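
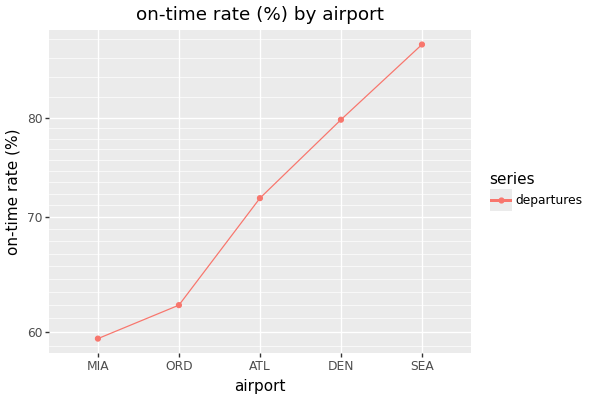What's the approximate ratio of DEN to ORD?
≈ 1.33×

DEN ≈ 80, ORD ≈ 60; 80/60 ≈ 1.33.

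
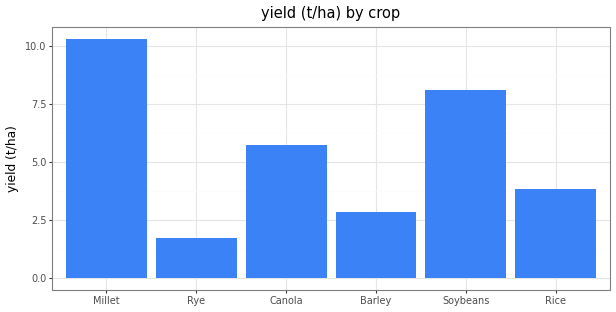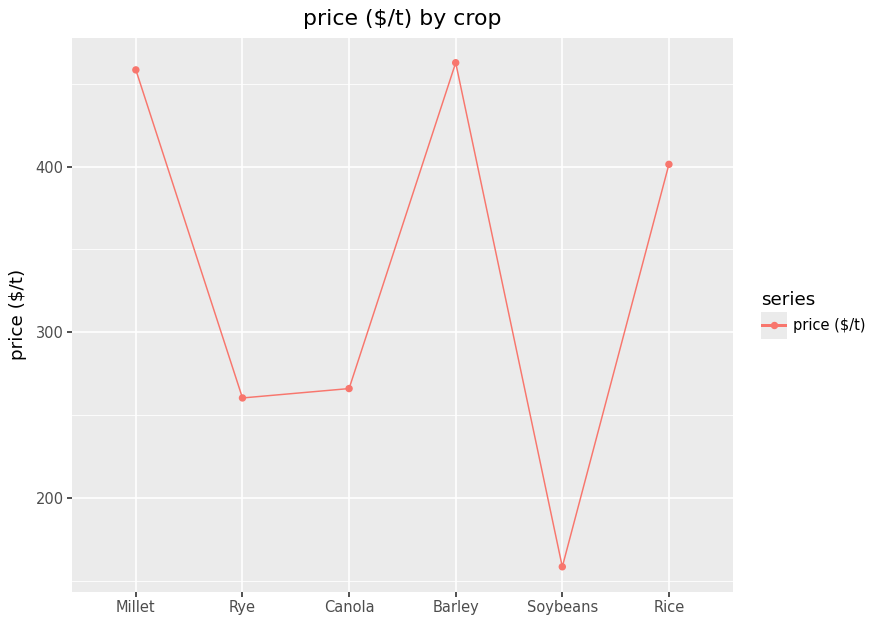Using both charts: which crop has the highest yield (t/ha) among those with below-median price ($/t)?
Chart 2 median price ($/t) ≈ 350; below-median crops: Rye, Canola, Soybeans. Among those, Soybeans has the highest yield (t/ha) (≈ 8).

Soybeans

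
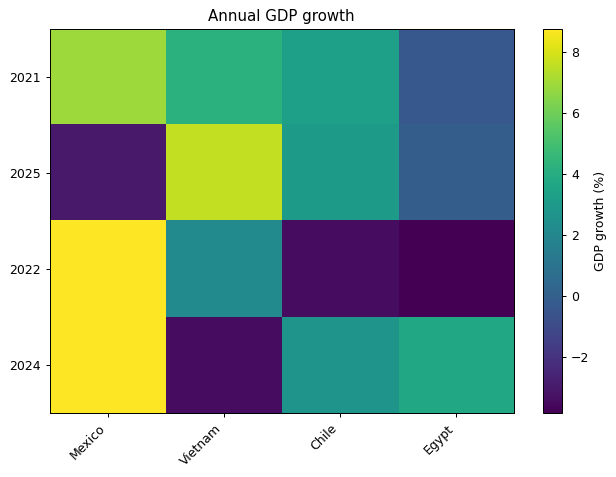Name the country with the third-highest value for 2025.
Top 4 for 2025: Vietnam ≈ 8, Chile ≈ 4, Egypt ≈ 0, Mexico ≈ -2.

Egypt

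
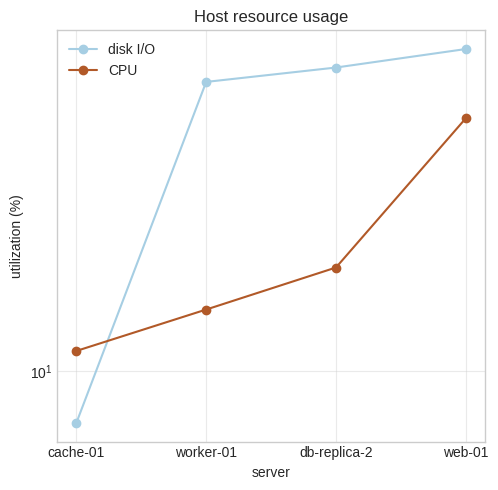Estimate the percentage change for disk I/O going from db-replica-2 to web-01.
≈ +14.3%

db-replica-2 ≈ 70, web-01 ≈ 80; (80 − 70) / 70 ≈ +14.3%.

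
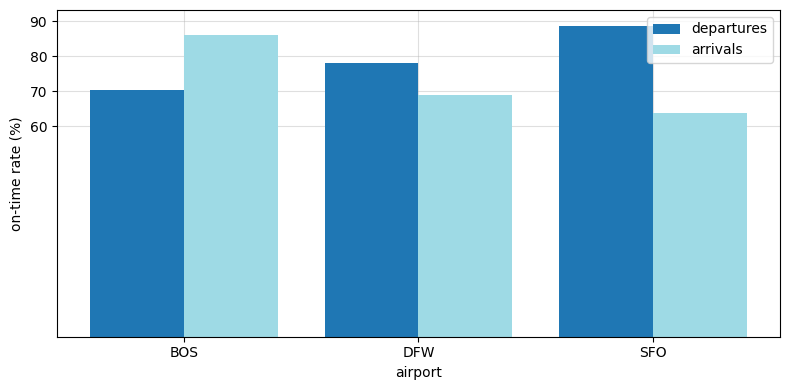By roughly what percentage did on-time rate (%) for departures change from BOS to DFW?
BOS ≈ 70, DFW ≈ 80; (80 − 70) / 70 ≈ +14.3%.

≈ +14.3%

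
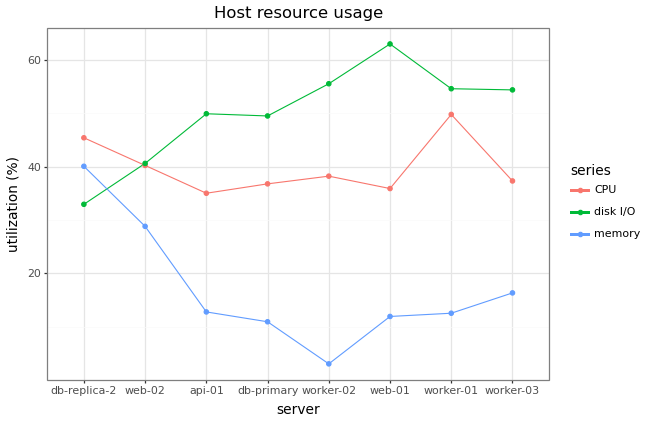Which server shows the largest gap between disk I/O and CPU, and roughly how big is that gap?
web-01: disk I/O ≈ 65, CPU ≈ 35 → gap ≈ 30. Next-largest (worker-02) is only ≈ 15.

web-01, ≈ 30 %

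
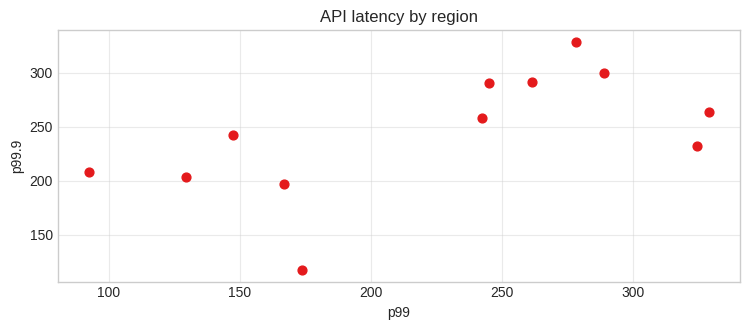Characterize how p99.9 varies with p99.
positive, moderate

Points are positively correlated; moderate (|r| ≈ 0.6).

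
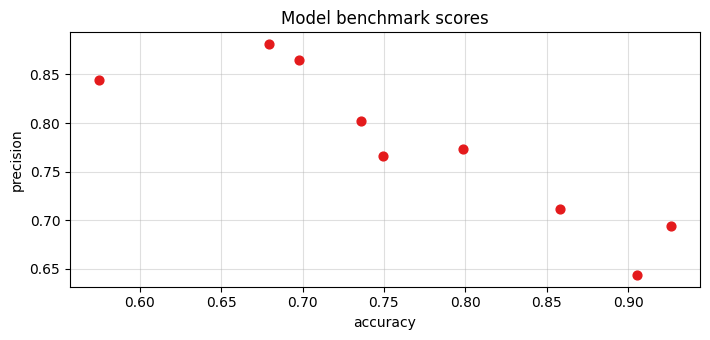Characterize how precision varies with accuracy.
Points are negatively correlated; strong (|r| ≈ 0.9).

negative, strong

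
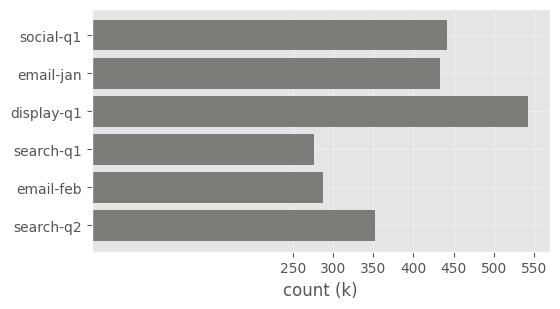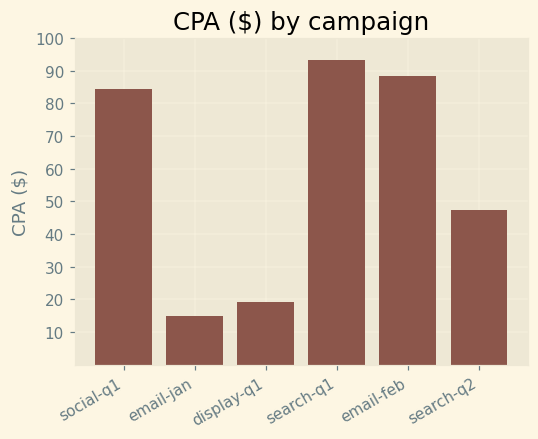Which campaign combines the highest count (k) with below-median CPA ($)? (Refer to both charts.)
display-q1

Chart 2 median CPA ($) ≈ 70; below-median campaigns: email-jan, display-q1, search-q2. Among those, display-q1 has the highest count (k) (≈ 550).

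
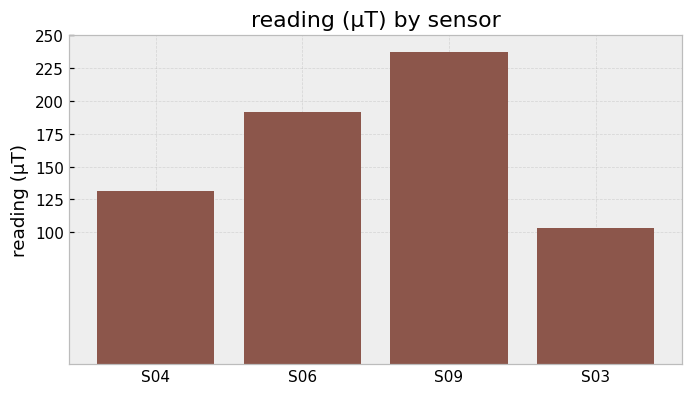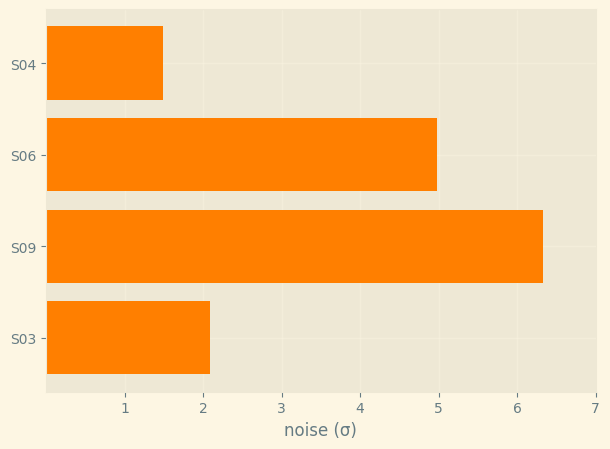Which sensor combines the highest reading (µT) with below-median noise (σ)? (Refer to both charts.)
Chart 2 median noise (σ) ≈ 4; below-median sensors: S04, S03. Among those, S04 has the highest reading (µT) (≈ 125).

S04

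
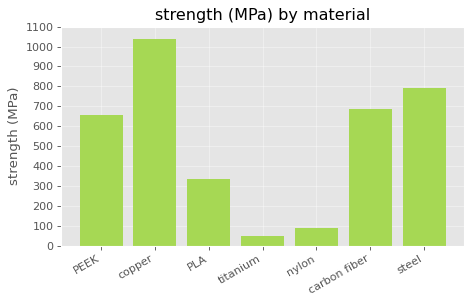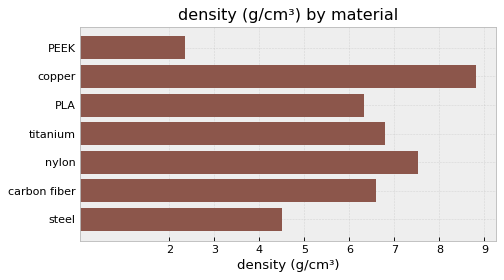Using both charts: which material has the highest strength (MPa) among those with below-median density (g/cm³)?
steel

Chart 2 median density (g/cm³) ≈ 7; below-median materials: PEEK, PLA, steel. Among those, steel has the highest strength (MPa) (≈ 800).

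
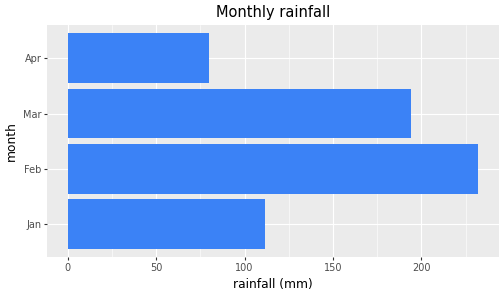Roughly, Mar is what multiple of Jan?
≈ 1.67×

Mar ≈ 200, Jan ≈ 120; 200/120 ≈ 1.67.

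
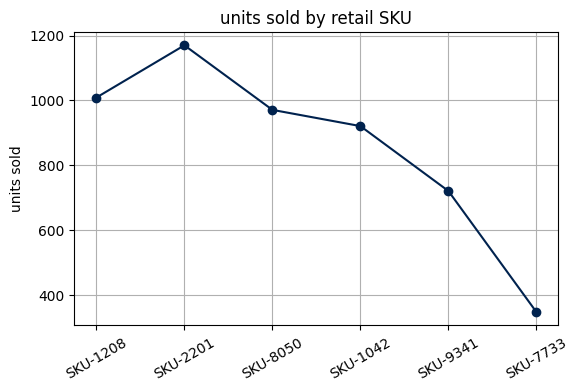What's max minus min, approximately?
≈ 900

Max SKU-2201 ≈ 1200, min SKU-7733 ≈ 300; range ≈ 900.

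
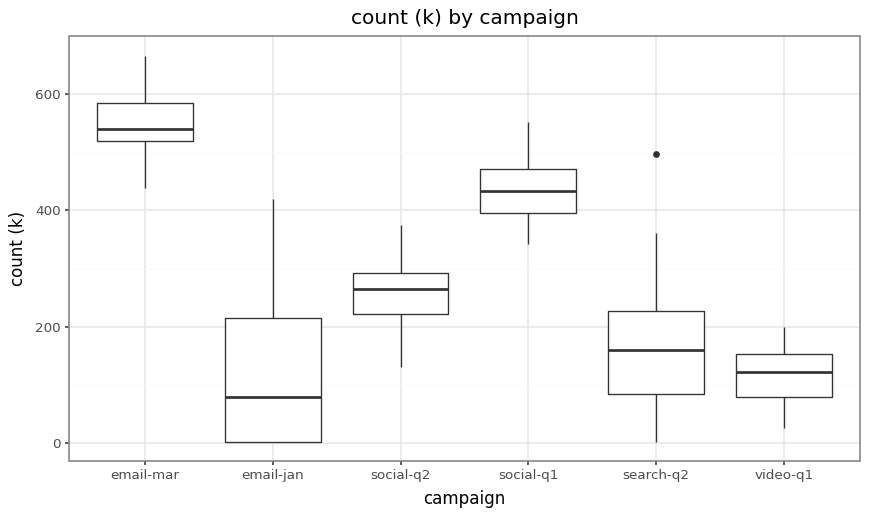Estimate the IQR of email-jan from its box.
≈ 200

Q3 ≈ 200, Q1 ≈ 0; IQR ≈ 200.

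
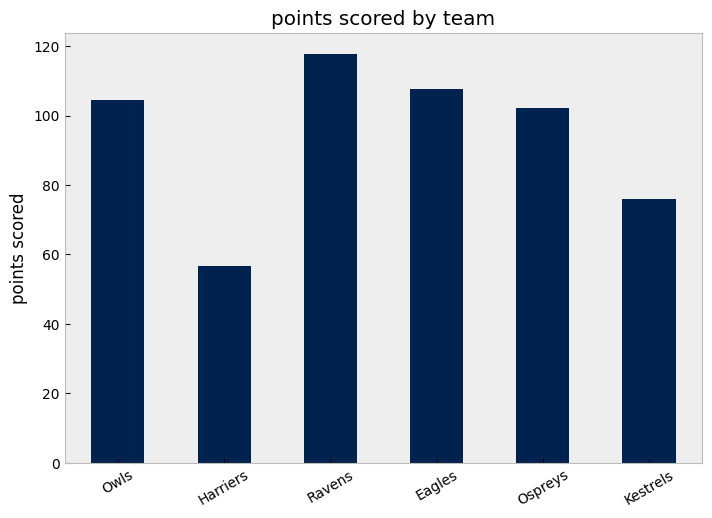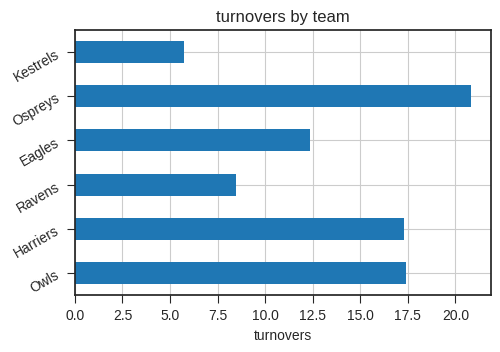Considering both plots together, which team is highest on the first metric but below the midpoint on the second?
Chart 2 median turnovers ≈ 14; below-median teams: Ravens, Eagles, Kestrels. Among those, Ravens has the highest points scored (≈ 120).

Ravens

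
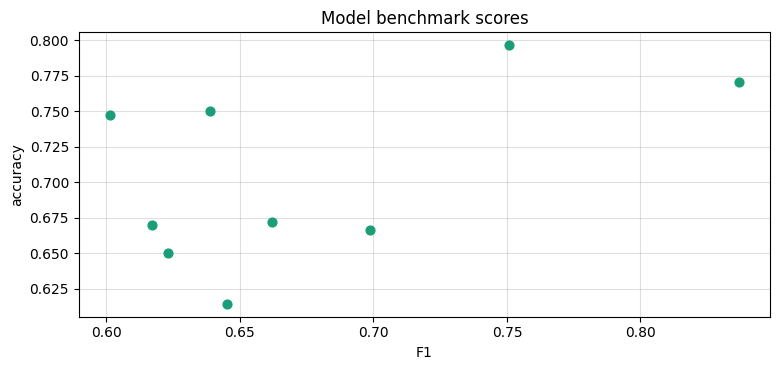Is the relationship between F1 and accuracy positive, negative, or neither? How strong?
Points are positively correlated; moderate (|r| ≈ 0.5).

positive, moderate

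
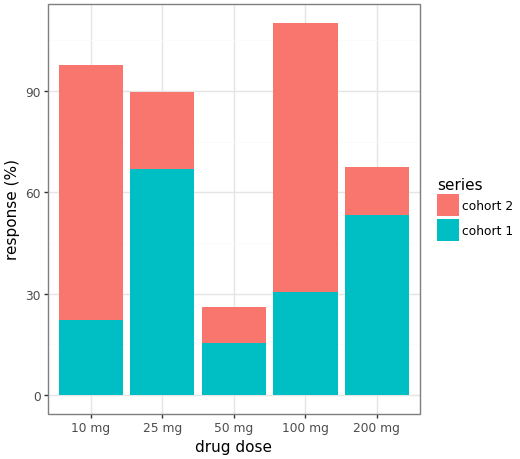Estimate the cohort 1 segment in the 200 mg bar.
cohort 1 top ≈ 50, bottom ≈ 0; segment ≈ 50.

≈ 50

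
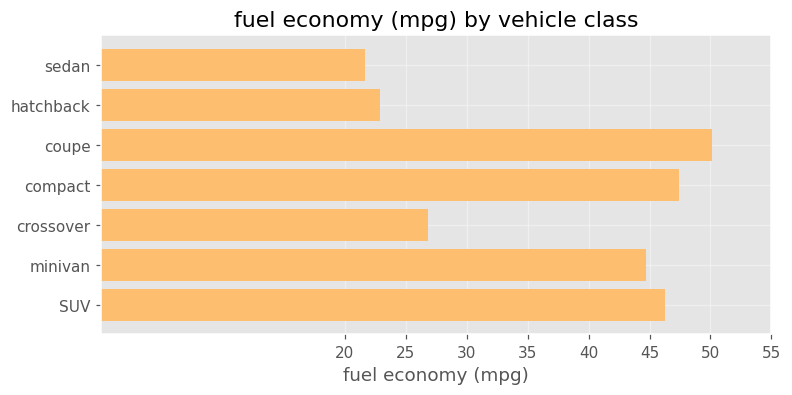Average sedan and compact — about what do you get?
(20 + 45) / 2 ≈ 32.

≈ 32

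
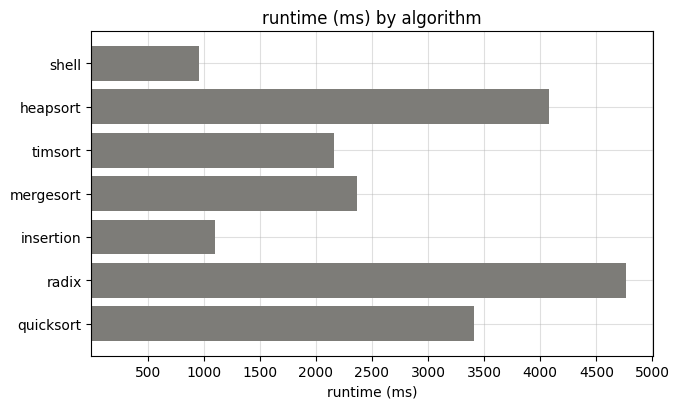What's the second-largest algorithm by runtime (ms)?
heapsort

Top 3: radix ≈ 5000, heapsort ≈ 4000, quicksort ≈ 3500.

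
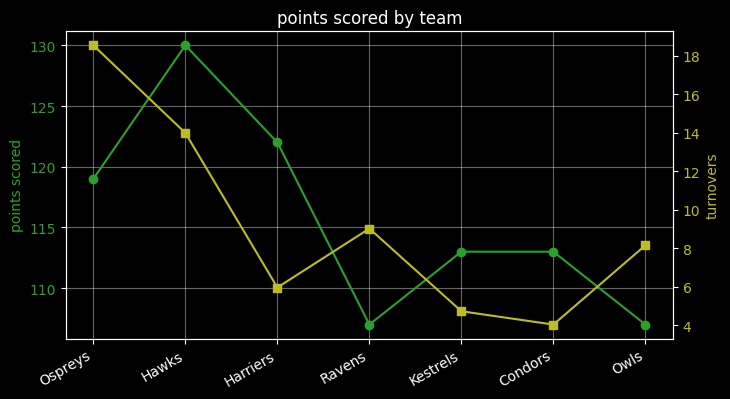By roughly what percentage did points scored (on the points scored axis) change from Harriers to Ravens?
≈ -11.5%

Harriers ≈ 122, Ravens ≈ 108; (108 − 122) / 122 ≈ -11.5%.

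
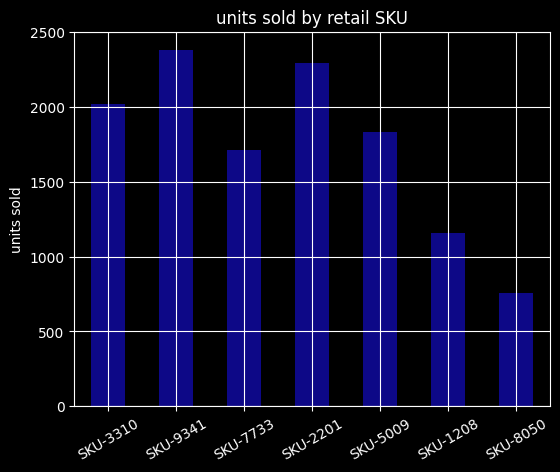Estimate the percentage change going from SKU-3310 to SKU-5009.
SKU-3310 ≈ 2000, SKU-5009 ≈ 1800; (1800 − 2000) / 2000 ≈ -10%.

≈ -10%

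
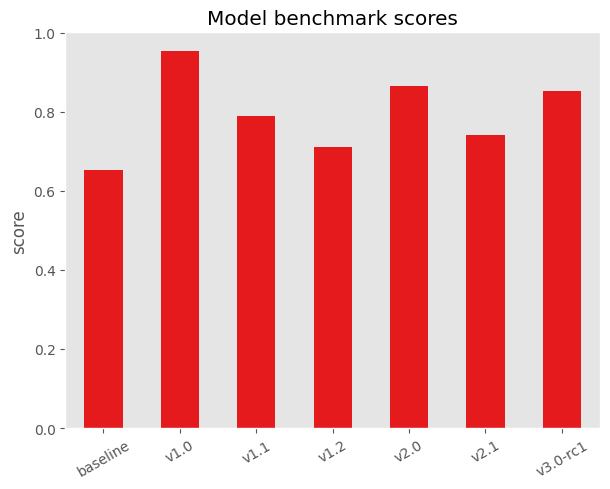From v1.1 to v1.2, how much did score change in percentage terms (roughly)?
≈ -12.5%

v1.1 ≈ 0.8, v1.2 ≈ 0.7; (0.7 − 0.8) / 0.8 ≈ -12.5%.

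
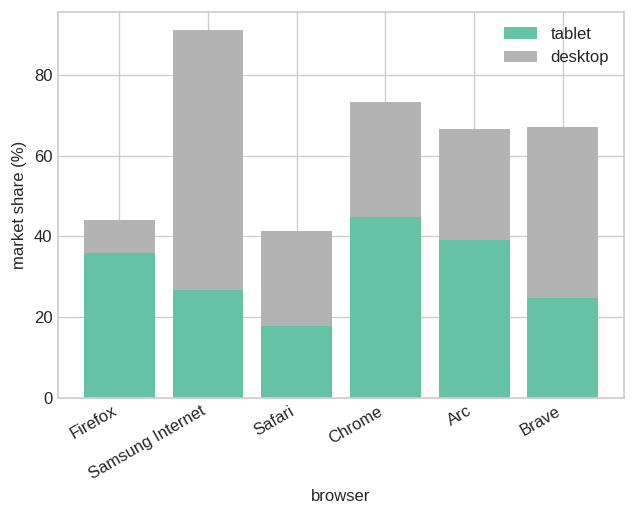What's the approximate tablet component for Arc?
≈ 40

tablet top ≈ 40, bottom ≈ 0; segment ≈ 40.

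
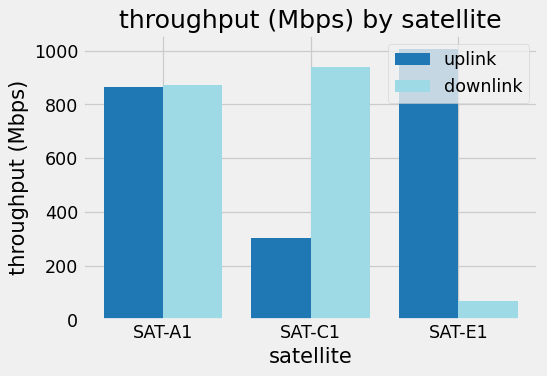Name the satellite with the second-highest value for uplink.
SAT-A1

Top 3 for uplink: SAT-E1 ≈ 1000, SAT-A1 ≈ 900, SAT-C1 ≈ 300.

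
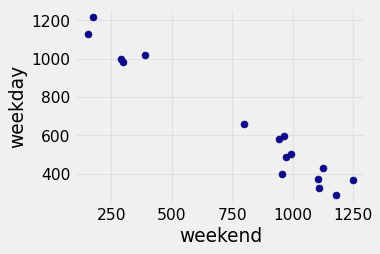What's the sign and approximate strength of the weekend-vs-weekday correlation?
negative, strong

Points are negatively correlated; strong (|r| ≈ 1.0).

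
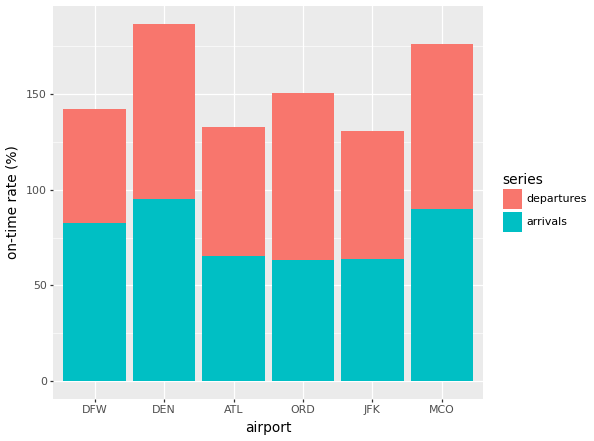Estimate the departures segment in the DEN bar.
≈ 80

departures top ≈ 180, bottom ≈ 100; segment ≈ 80.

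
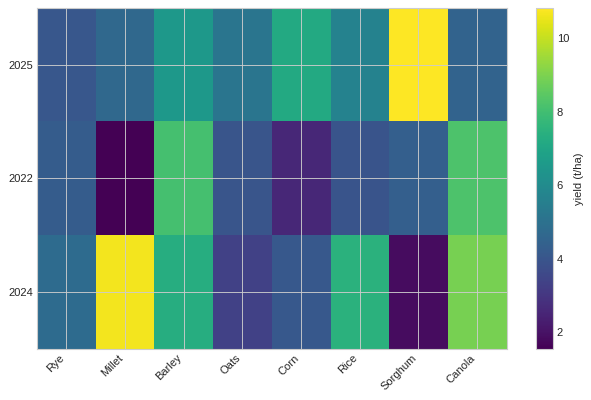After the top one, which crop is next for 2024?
Top 3 for 2024: Millet ≈ 11, Canola ≈ 9, Rice ≈ 7.

Canola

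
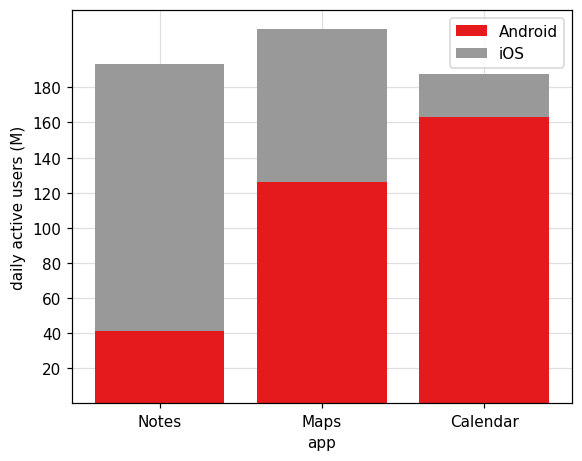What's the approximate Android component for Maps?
Android top ≈ 120, bottom ≈ 0; segment ≈ 120.

≈ 120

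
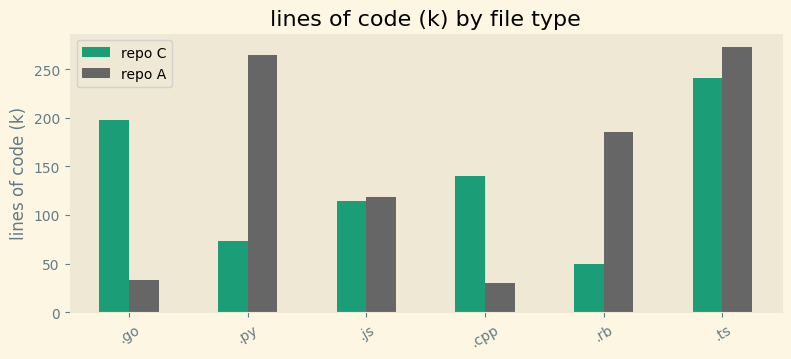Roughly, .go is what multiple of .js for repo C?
.go ≈ 200, .js ≈ 125; 200/125 ≈ 1.6.

≈ 1.6×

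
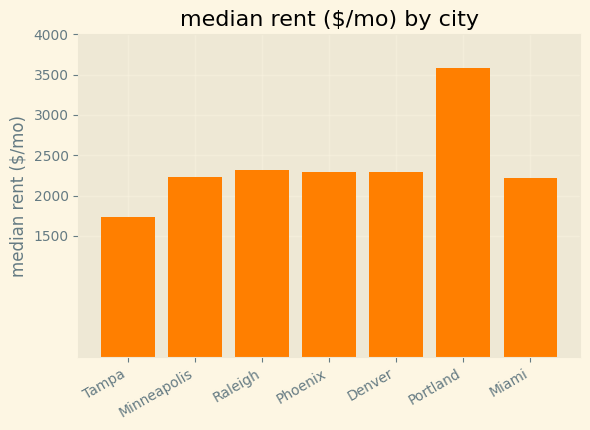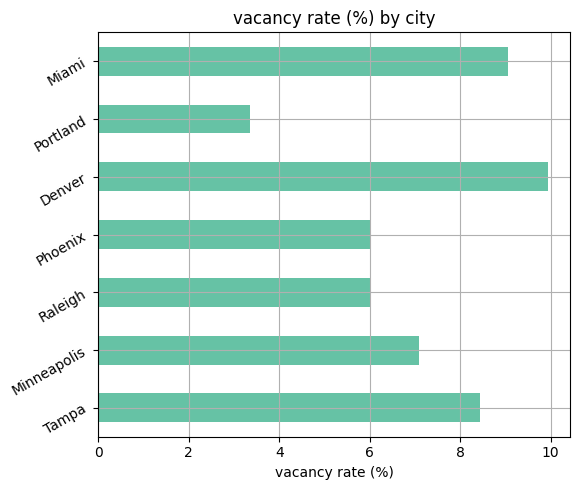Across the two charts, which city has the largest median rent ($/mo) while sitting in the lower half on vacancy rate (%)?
Chart 2 median vacancy rate (%) ≈ 7; below-median cities: Raleigh, Phoenix, Portland. Among those, Portland has the highest median rent ($/mo) (≈ 3500).

Portland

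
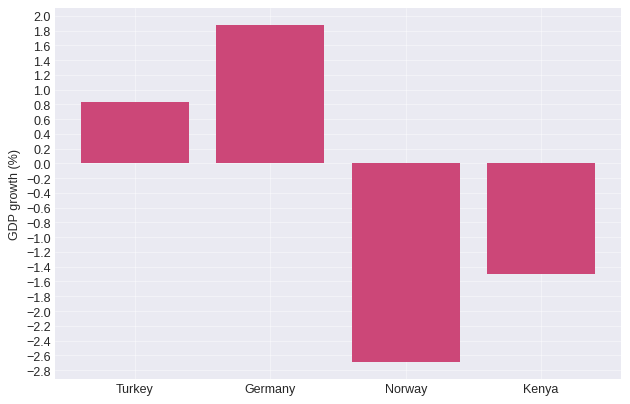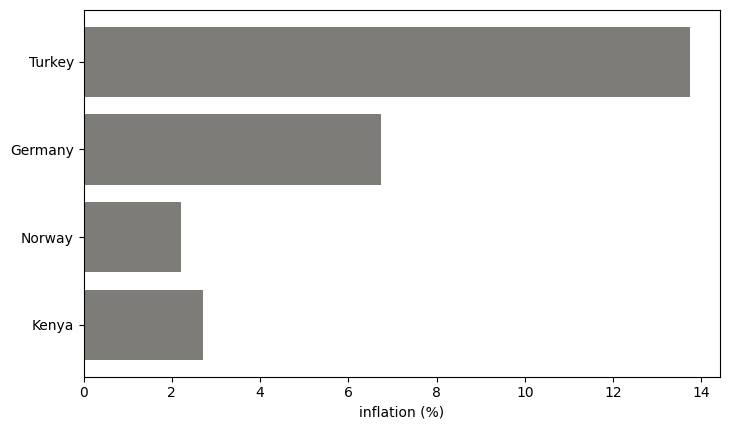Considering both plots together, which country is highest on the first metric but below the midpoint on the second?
Chart 2 median inflation (%) ≈ 4; below-median countries: Norway, Kenya. Among those, Kenya has the highest GDP growth (%) (≈ -1.6).

Kenya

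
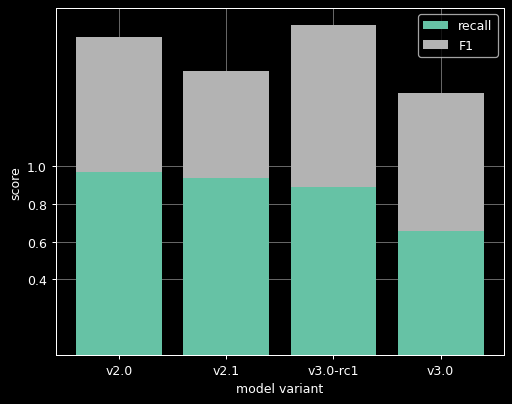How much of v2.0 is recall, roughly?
≈ 1.0

recall top ≈ 1.0, bottom ≈ 0.0; segment ≈ 1.0.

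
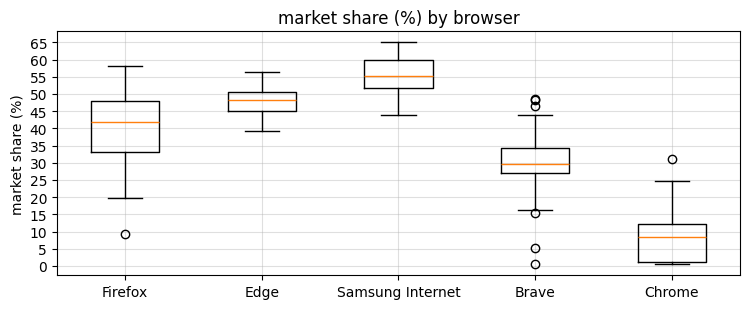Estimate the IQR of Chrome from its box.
≈ 10

Q3 ≈ 10, Q1 ≈ 0; IQR ≈ 10.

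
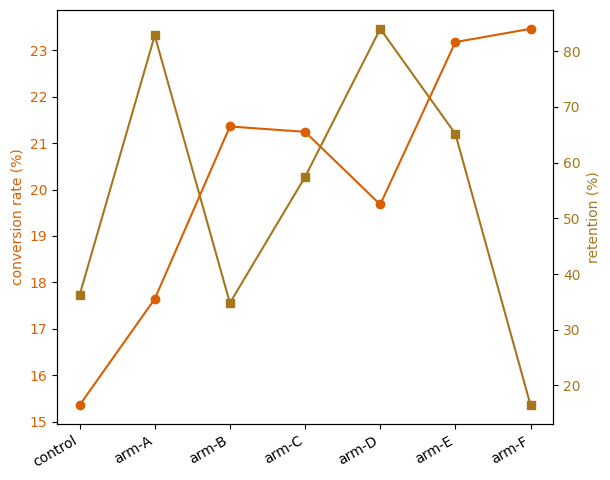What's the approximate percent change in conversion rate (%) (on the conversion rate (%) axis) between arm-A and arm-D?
≈ +11.1%

arm-A ≈ 18, arm-D ≈ 20; (20 − 18) / 18 ≈ +11.1%.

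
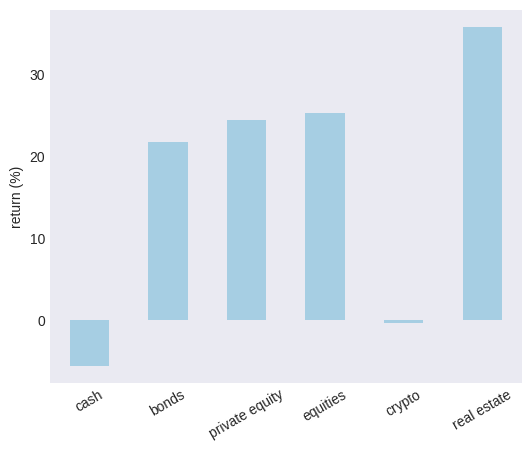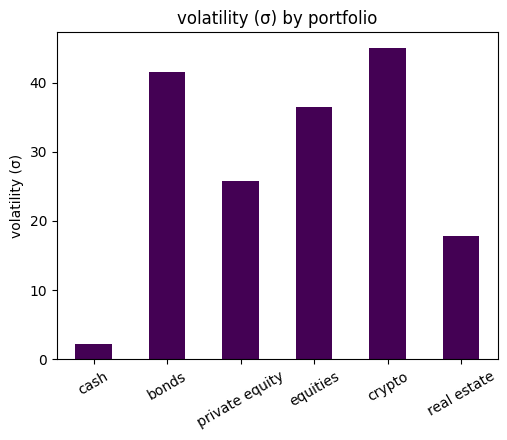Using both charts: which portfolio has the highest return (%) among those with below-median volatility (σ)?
Chart 2 median volatility (σ) ≈ 30; below-median portfolios: cash, private equity, real estate. Among those, real estate has the highest return (%) (≈ 35).

real estate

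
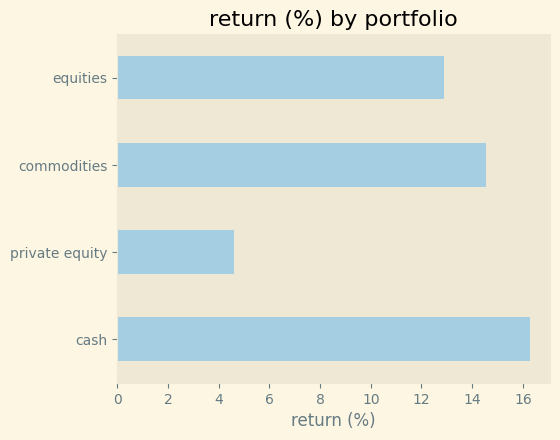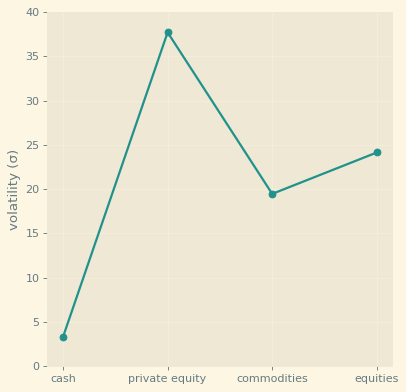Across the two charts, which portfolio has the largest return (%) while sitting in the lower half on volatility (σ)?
Chart 2 median volatility (σ) ≈ 20; below-median portfolios: cash, commodities. Among those, cash has the highest return (%) (≈ 16).

cash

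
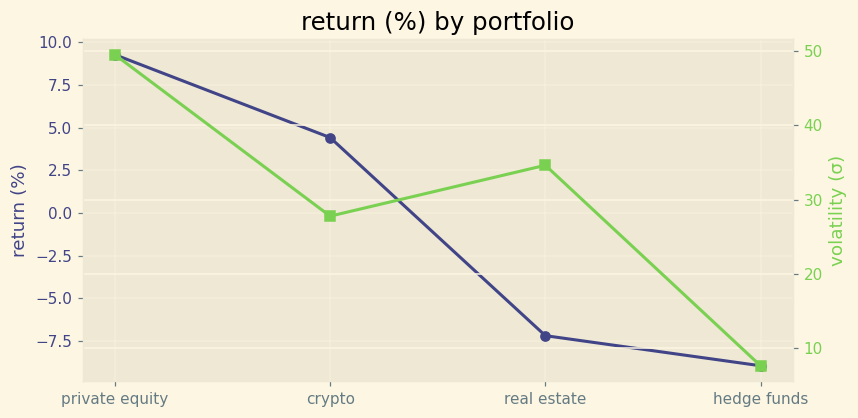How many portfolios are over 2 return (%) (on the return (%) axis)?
2

Above 2: private equity, crypto.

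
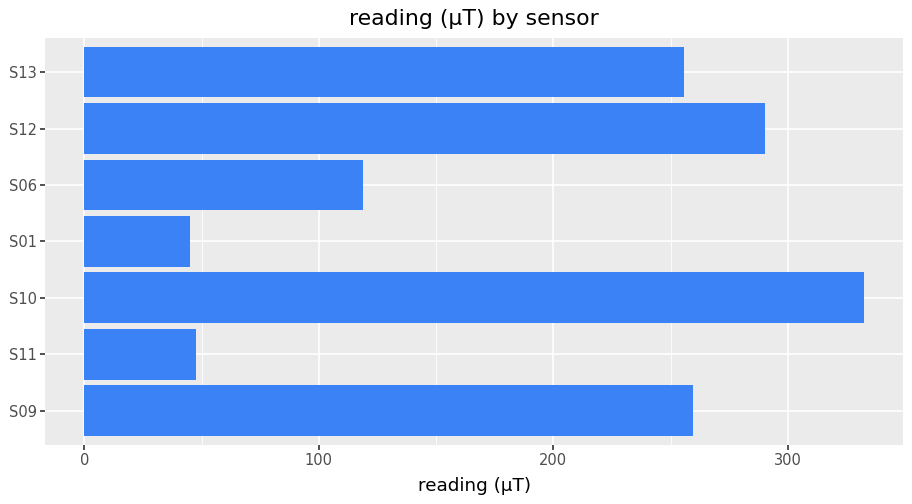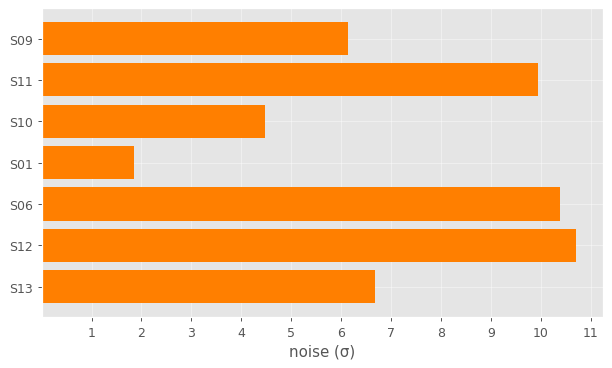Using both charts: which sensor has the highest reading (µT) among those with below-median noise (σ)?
S10

Chart 2 median noise (σ) ≈ 7; below-median sensors: S09, S10, S01. Among those, S10 has the highest reading (µT) (≈ 350).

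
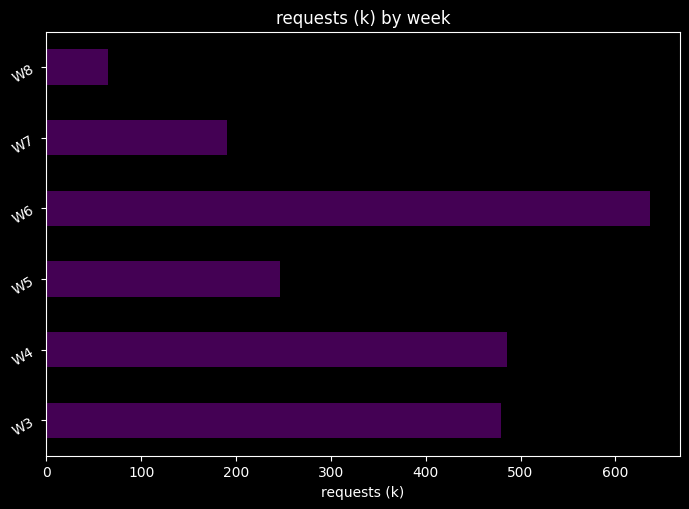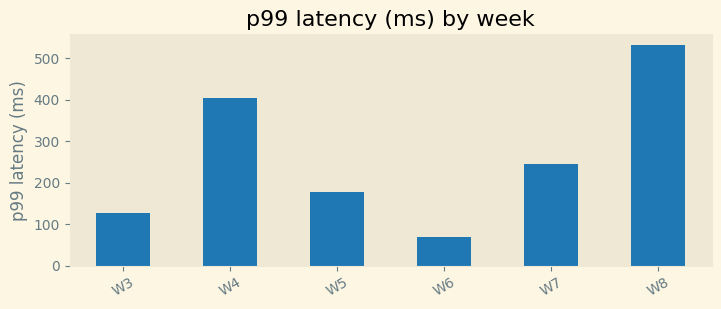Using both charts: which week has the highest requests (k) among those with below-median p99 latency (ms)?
Chart 2 median p99 latency (ms) ≈ 200; below-median weeks: W3, W5, W6. Among those, W6 has the highest requests (k) (≈ 600).

W6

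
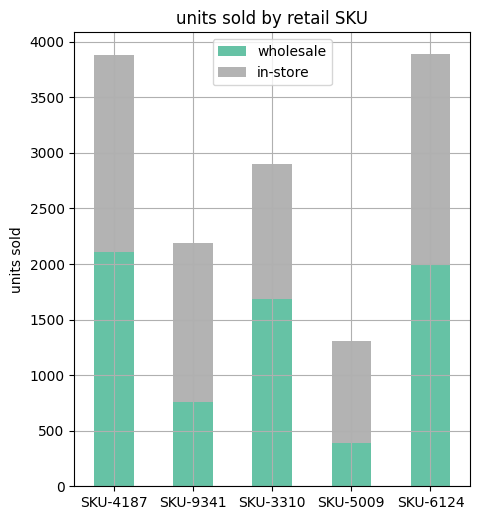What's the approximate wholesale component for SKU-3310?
wholesale top ≈ 1500, bottom ≈ 0; segment ≈ 1500.

≈ 1500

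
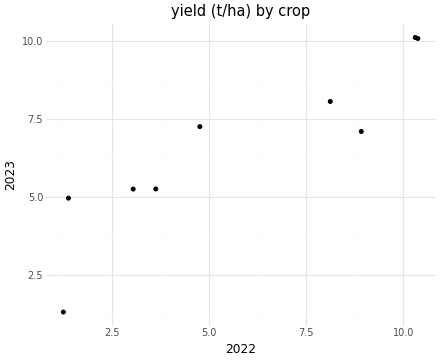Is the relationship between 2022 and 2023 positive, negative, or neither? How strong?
Points are positively correlated; strong (|r| ≈ 0.9).

positive, strong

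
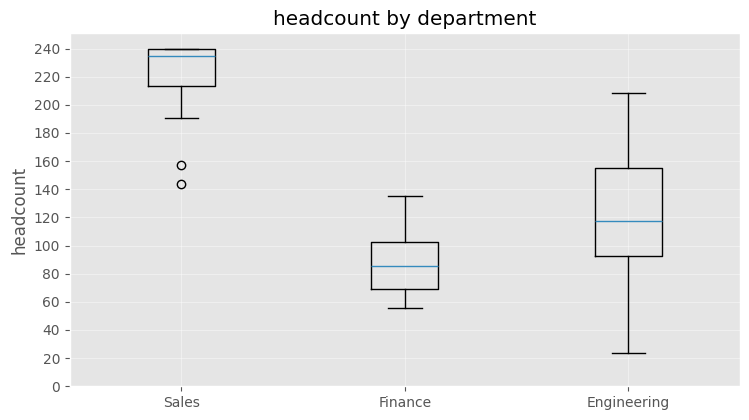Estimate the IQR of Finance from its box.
Q3 ≈ 100, Q1 ≈ 60; IQR ≈ 40.

≈ 40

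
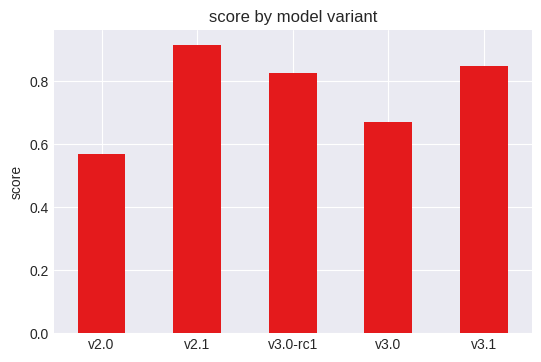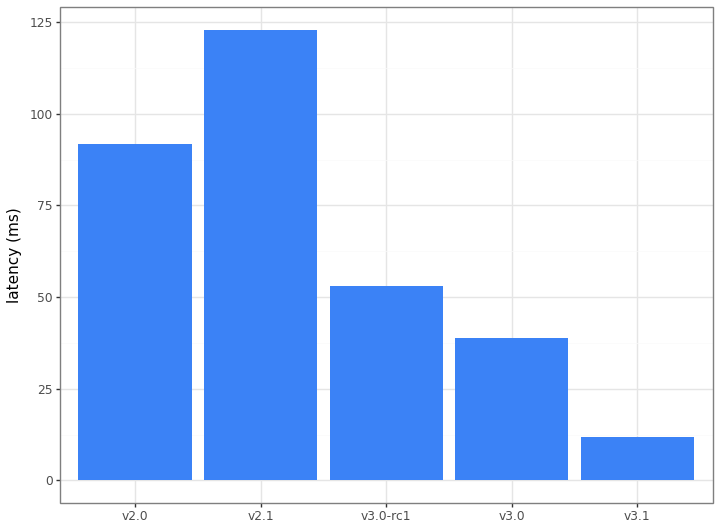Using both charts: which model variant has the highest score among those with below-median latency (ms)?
v3.1

Chart 2 median latency (ms) ≈ 60; below-median model variants: v3.0, v3.1. Among those, v3.1 has the highest score (≈ 0.8).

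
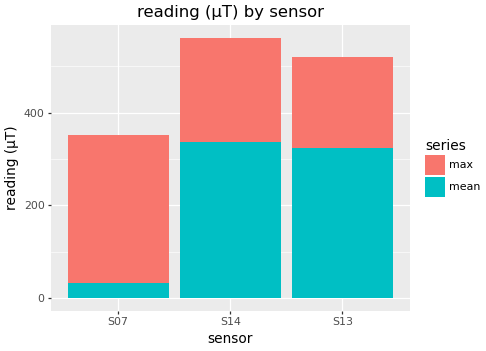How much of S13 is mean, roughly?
mean top ≈ 300, bottom ≈ 0; segment ≈ 300.

≈ 300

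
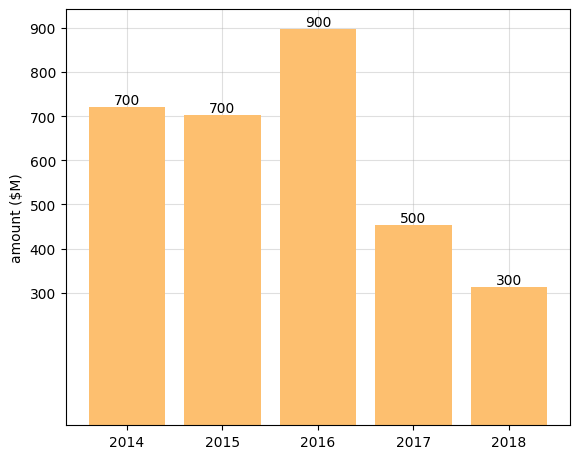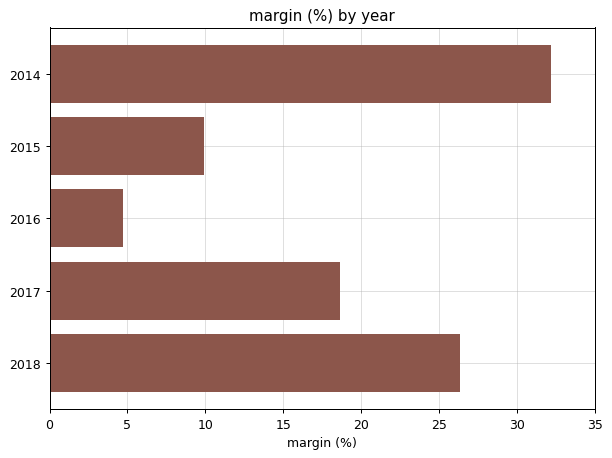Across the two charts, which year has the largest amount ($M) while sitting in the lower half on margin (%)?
2016

Chart 2 median margin (%) ≈ 20; below-median years: 2015, 2016. Among those, 2016 has the highest amount ($M) (≈ 900).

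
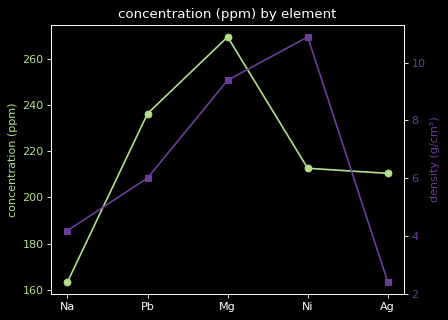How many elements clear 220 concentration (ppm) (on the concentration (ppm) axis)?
2

Above 220: Pb, Mg.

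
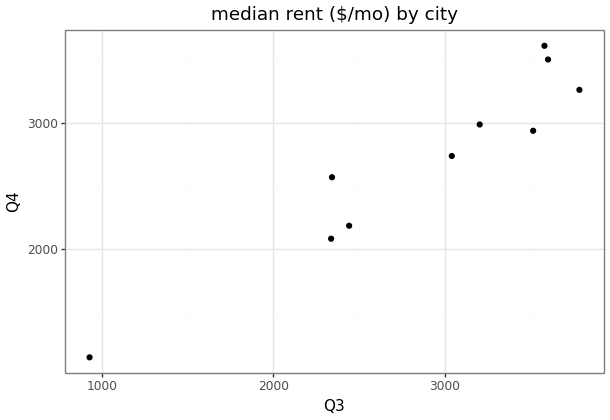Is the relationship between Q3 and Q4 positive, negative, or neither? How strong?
Points are positively correlated; strong (|r| ≈ 1.0).

positive, strong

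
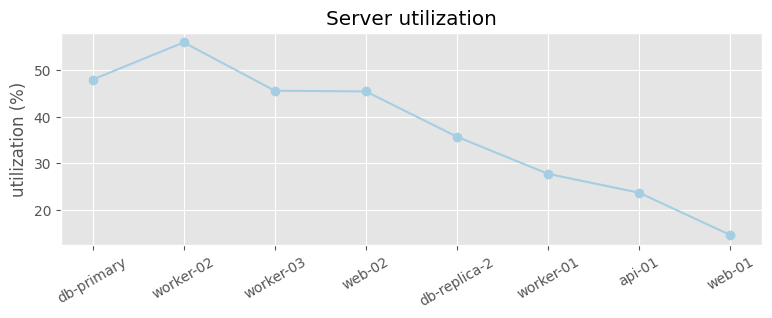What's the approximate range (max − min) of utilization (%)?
Max worker-02 ≈ 55, min web-01 ≈ 15; range ≈ 40.

≈ 40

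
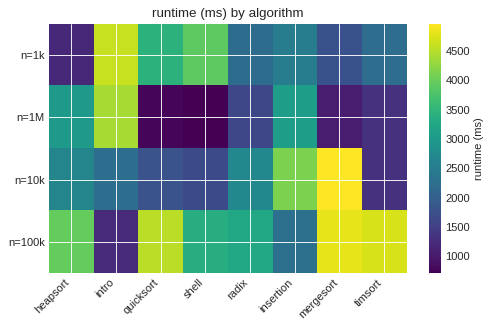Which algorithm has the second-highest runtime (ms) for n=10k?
Top 3 for n=10k: mergesort ≈ 5000, insertion ≈ 4000, radix ≈ 2500.

insertion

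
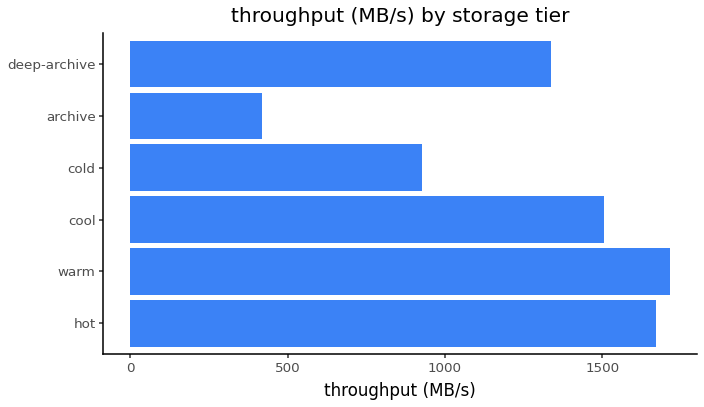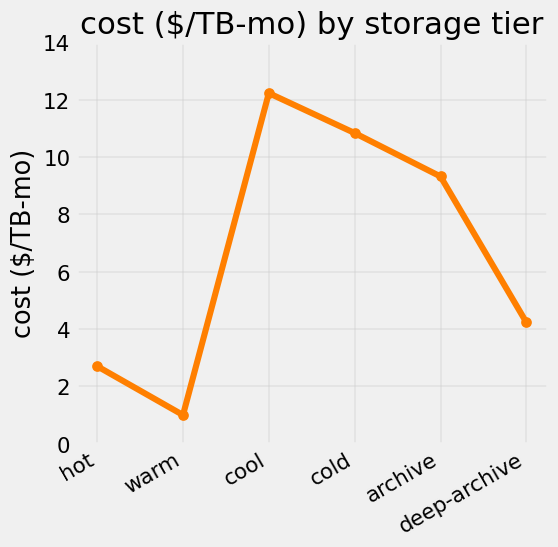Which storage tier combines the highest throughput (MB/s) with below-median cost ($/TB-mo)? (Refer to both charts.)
Chart 2 median cost ($/TB-mo) ≈ 6; below-median storage tiers: hot, warm, deep-archive. Among those, warm has the highest throughput (MB/s) (≈ 1800).

warm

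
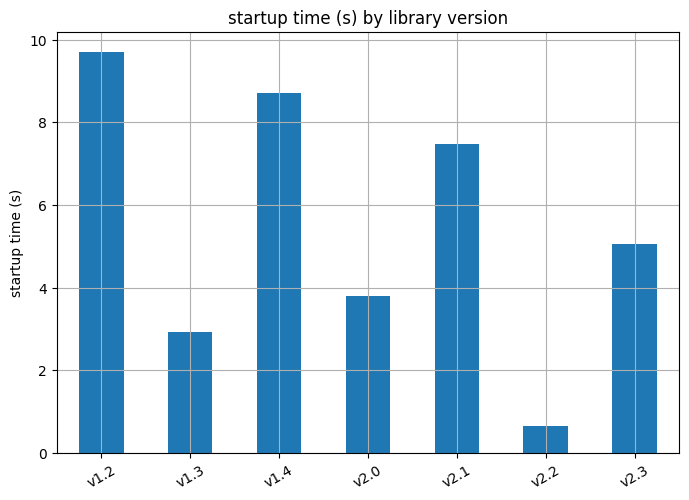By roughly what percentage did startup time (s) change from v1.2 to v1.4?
v1.2 ≈ 10, v1.4 ≈ 9; (9 − 10) / 10 ≈ -10%.

≈ -10%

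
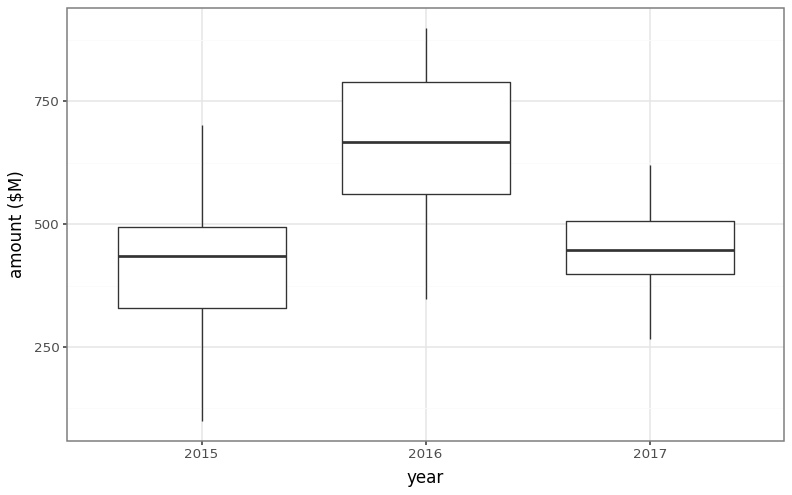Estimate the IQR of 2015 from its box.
≈ 175

Q3 ≈ 500, Q1 ≈ 325; IQR ≈ 175.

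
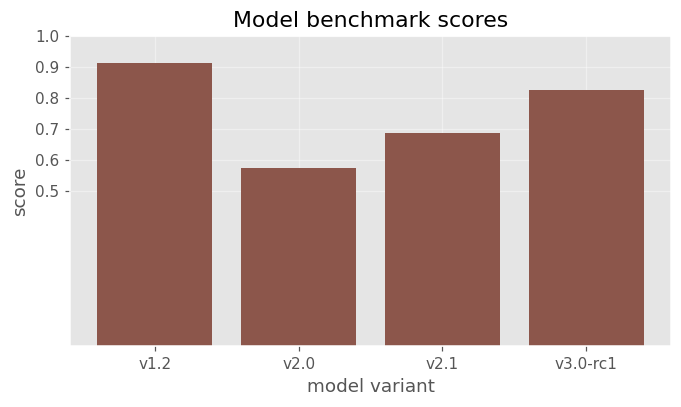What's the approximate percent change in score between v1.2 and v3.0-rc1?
v1.2 ≈ 0.9, v3.0-rc1 ≈ 0.8; (0.8 − 0.9) / 0.9 ≈ -11.1%.

≈ -11.1%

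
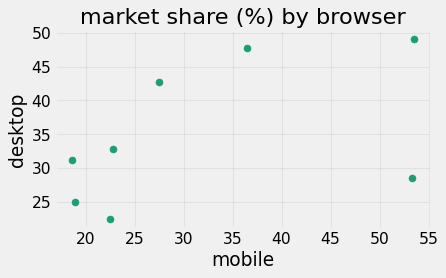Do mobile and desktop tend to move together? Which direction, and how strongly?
Points are positively correlated; moderate (|r| ≈ 0.5).

positive, moderate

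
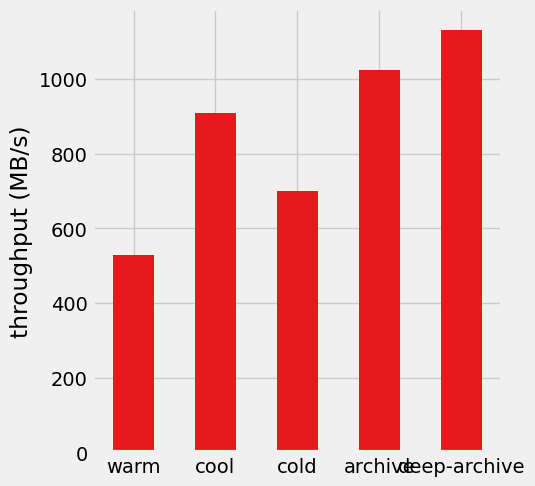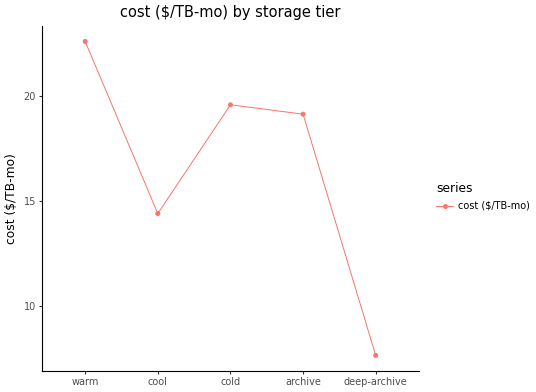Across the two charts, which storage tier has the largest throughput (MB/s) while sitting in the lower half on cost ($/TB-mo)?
Chart 2 median cost ($/TB-mo) ≈ 20; below-median storage tiers: cool, deep-archive. Among those, deep-archive has the highest throughput (MB/s) (≈ 1200).

deep-archive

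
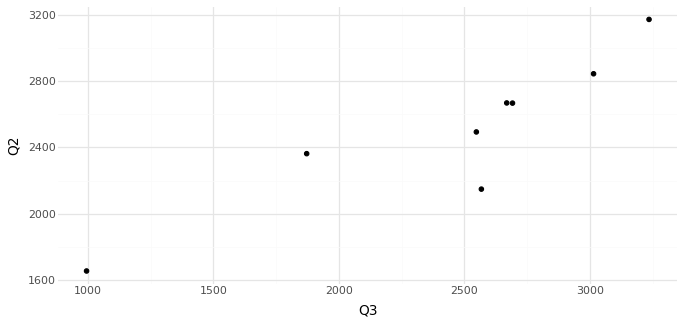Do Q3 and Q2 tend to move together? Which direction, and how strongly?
positive, strong

Points are positively correlated; strong (|r| ≈ 0.9).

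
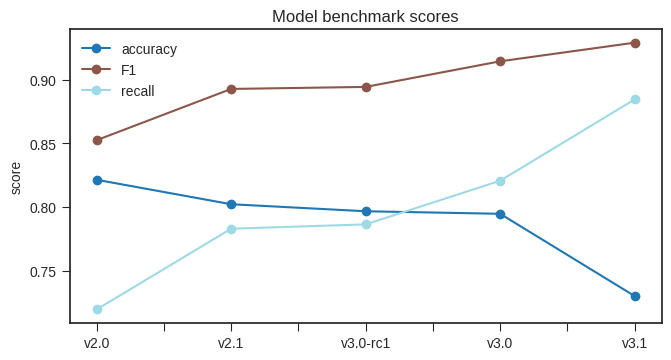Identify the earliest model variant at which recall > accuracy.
v3.0-rc1: recall ≈ 0.78 vs accuracy ≈ 0.80 (not yet); v3.0: recall ≈ 0.82 vs accuracy ≈ 0.80 (first crossover).

v3.0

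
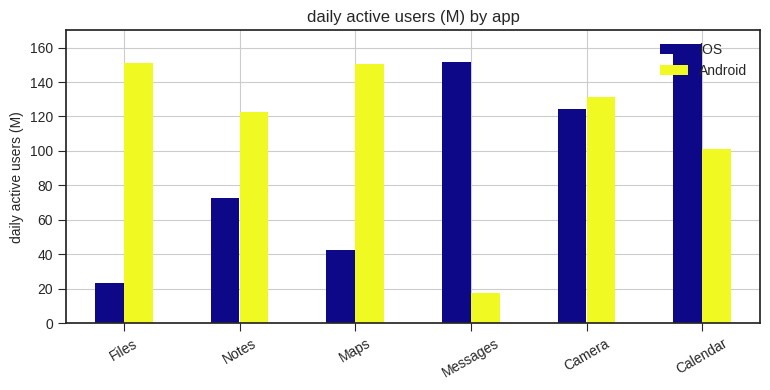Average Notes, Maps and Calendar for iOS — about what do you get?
(80 + 40 + 160) / 3 ≈ 93.

≈ 93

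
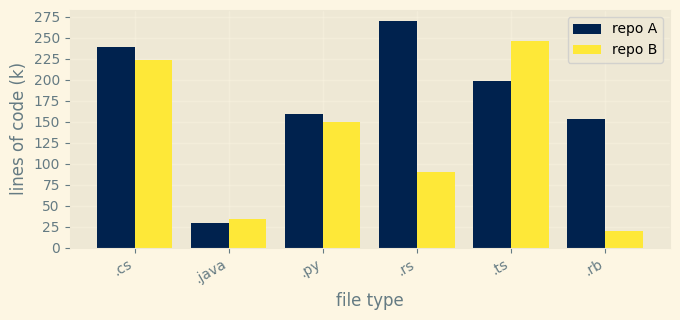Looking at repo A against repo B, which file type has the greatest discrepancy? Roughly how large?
.rs, ≈ 175 k

.rs: repo A ≈ 275, repo B ≈ 100 → gap ≈ 175. Next-largest (.rb) is only ≈ 125.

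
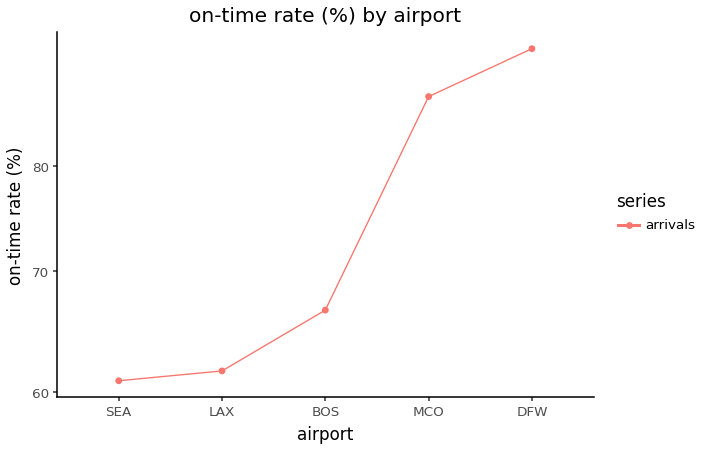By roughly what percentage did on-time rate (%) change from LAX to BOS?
LAX ≈ 60, BOS ≈ 65; (65 − 60) / 60 ≈ +8.3%.

≈ +8.3%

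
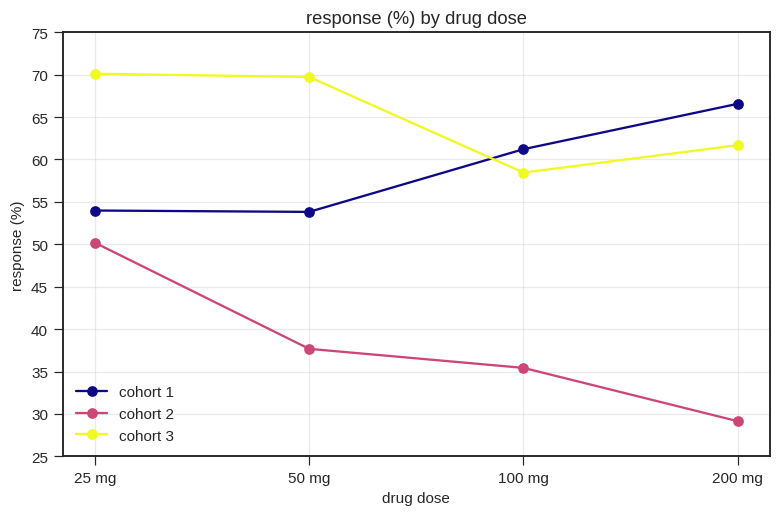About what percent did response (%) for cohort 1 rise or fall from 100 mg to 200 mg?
≈ +8.3%

100 mg ≈ 60, 200 mg ≈ 65; (65 − 60) / 60 ≈ +8.3%.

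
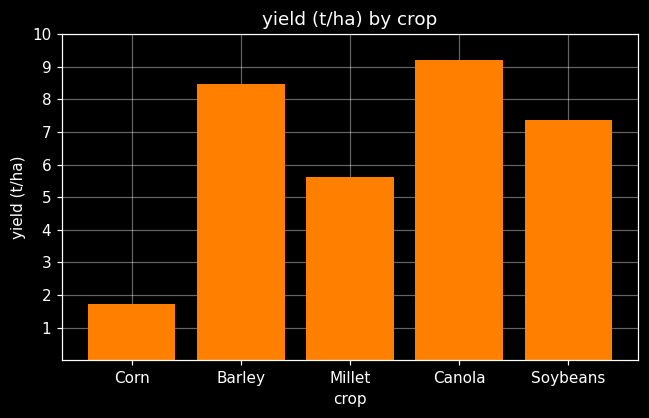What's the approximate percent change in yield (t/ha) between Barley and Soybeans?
≈ -12.5%

Barley ≈ 8, Soybeans ≈ 7; (7 − 8) / 8 ≈ -12.5%.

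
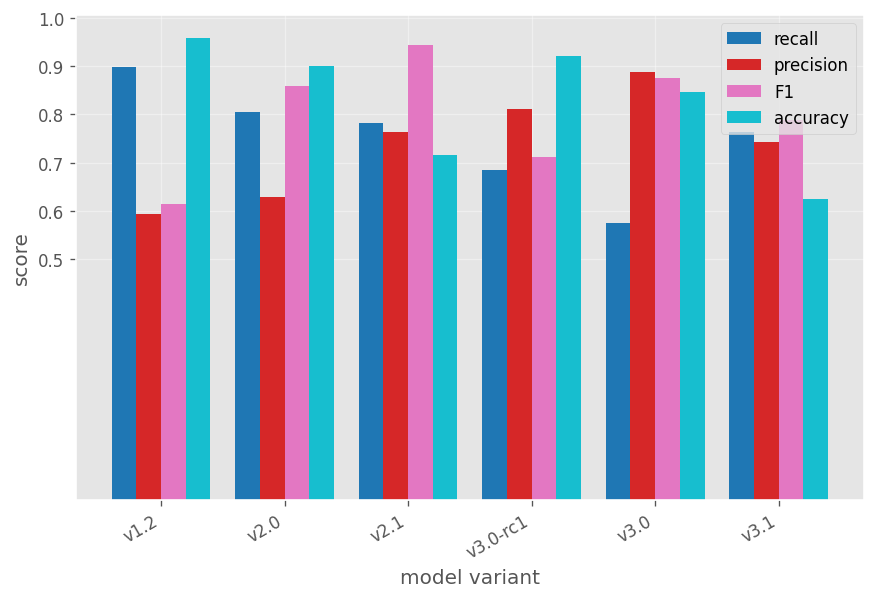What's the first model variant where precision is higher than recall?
v2.1: precision ≈ 0.8 vs recall ≈ 0.8 (not yet); v3.0-rc1: precision ≈ 0.8 vs recall ≈ 0.7 (first crossover).

v3.0-rc1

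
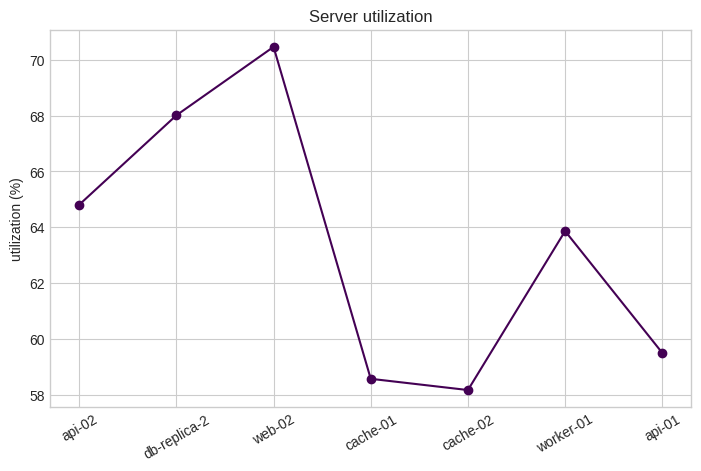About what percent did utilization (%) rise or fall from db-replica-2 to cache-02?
db-replica-2 ≈ 68, cache-02 ≈ 58; (58 − 68) / 68 ≈ -14.7%.

≈ -14.7%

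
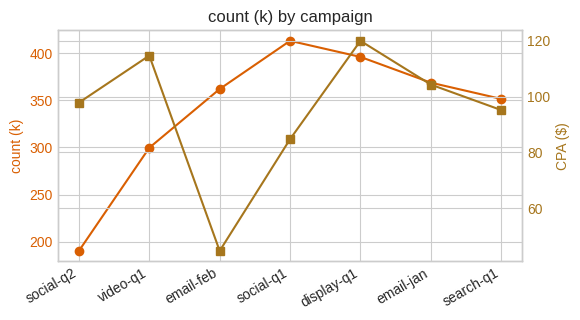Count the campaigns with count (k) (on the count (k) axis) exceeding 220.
Above 220: video-q1, email-feb, social-q1, display-q1, email-jan, search-q1.

6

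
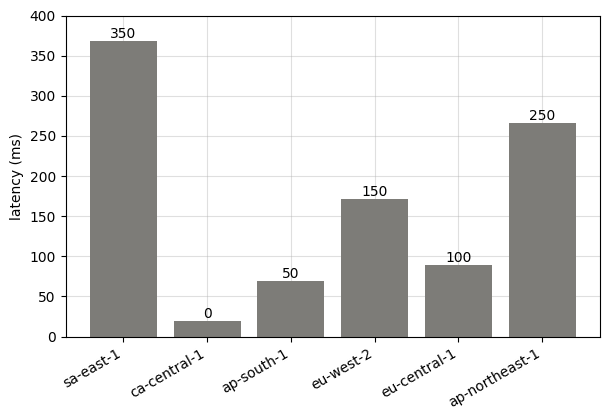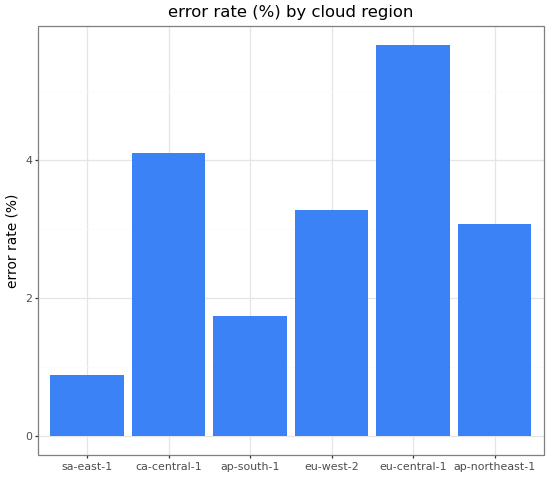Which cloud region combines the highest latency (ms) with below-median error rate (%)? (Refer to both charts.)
sa-east-1

Chart 2 median error rate (%) ≈ 3; below-median cloud regions: sa-east-1, ap-south-1, ap-northeast-1. Among those, sa-east-1 has the highest latency (ms) (≈ 350).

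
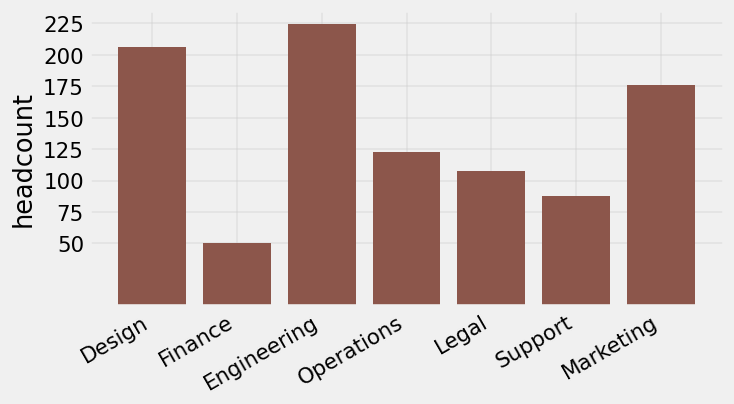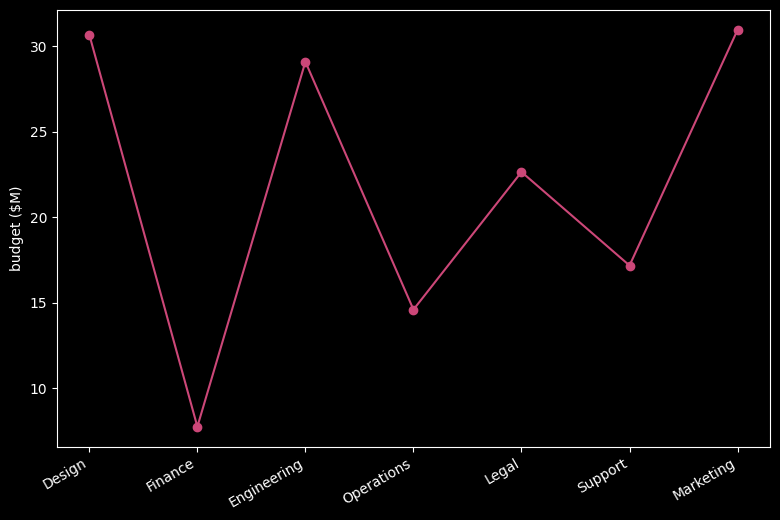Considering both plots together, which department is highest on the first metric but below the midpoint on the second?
Chart 2 median budget ($M) ≈ 25; below-median departments: Finance, Operations, Support. Among those, Operations has the highest headcount (≈ 125).

Operations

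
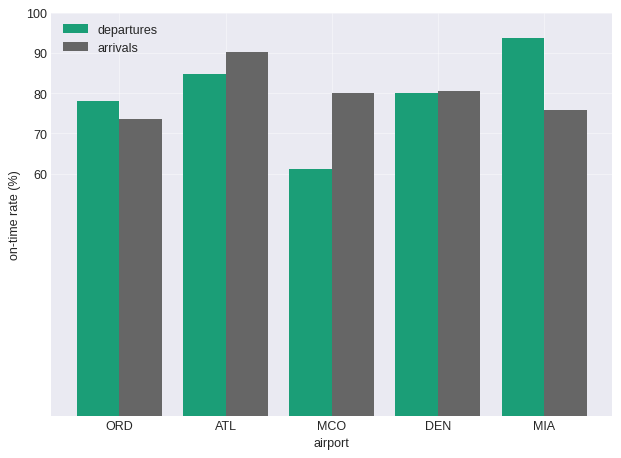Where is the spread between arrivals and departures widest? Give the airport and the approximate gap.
MCO, ≈ 20 %

MCO: arrivals ≈ 80, departures ≈ 60 → gap ≈ 20. Next-largest (MIA) is only ≈ 10.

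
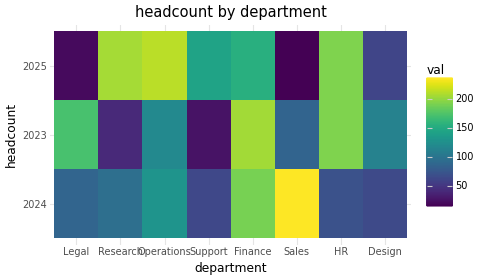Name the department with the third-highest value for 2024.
Operations

Top 4 for 2024: Sales ≈ 240, Finance ≈ 200, Operations ≈ 120, Research ≈ 100.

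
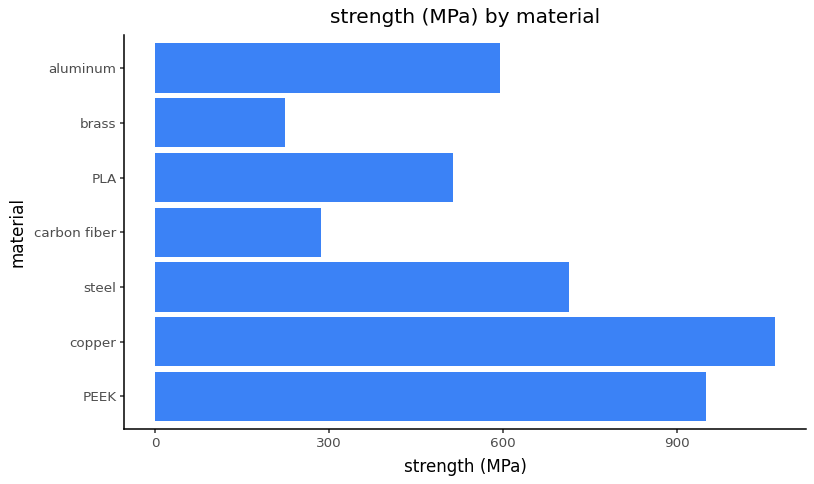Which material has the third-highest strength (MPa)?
Top 4: copper ≈ 1100, PEEK ≈ 900, steel ≈ 700, aluminum ≈ 600.

steel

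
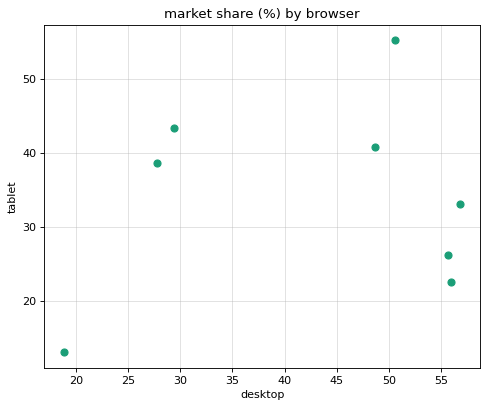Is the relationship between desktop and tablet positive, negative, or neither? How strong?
no clear correlation

Points are roughly uncorrelated; weak (|r| ≈ 0.2).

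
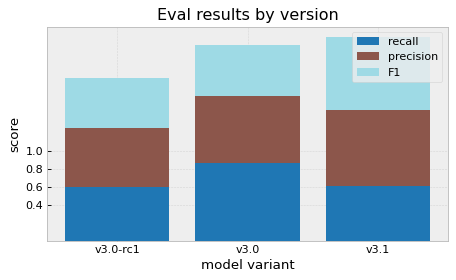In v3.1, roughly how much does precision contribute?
precision top ≈ 1.4, bottom ≈ 0.6; segment ≈ 0.8.

≈ 0.8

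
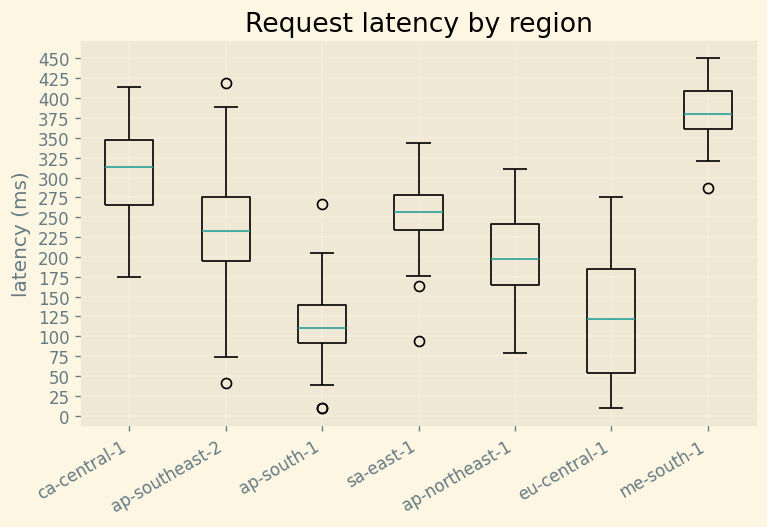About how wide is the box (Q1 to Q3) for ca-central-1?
Q3 ≈ 350, Q1 ≈ 275; IQR ≈ 75.

≈ 75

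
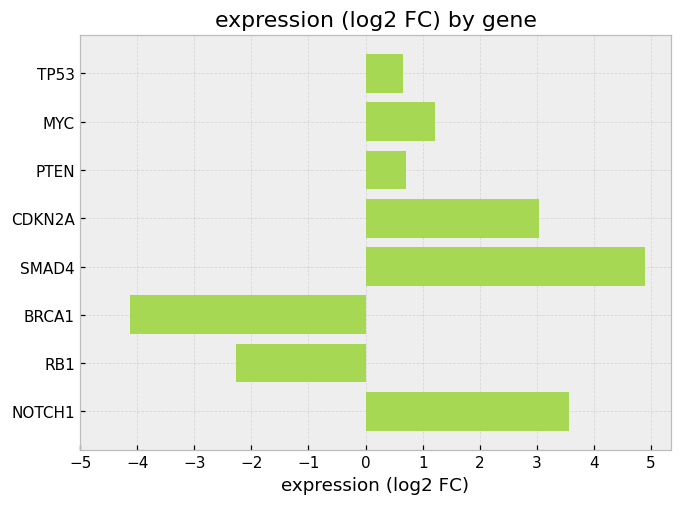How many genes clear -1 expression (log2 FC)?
Above -1: TP53, MYC, PTEN, CDKN2A, SMAD4, NOTCH1.

6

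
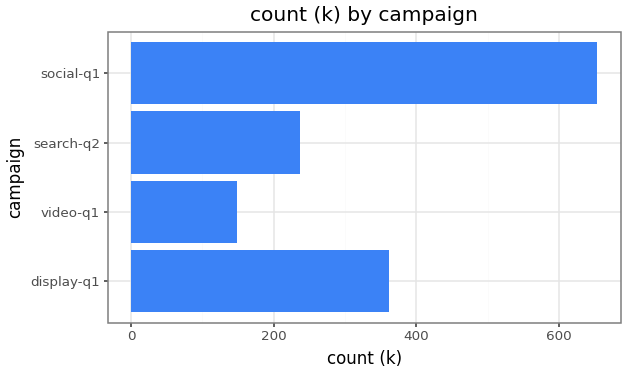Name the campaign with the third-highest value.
Top 4: social-q1 ≈ 700, display-q1 ≈ 400, search-q2 ≈ 200, video-q1 ≈ 100.

search-q2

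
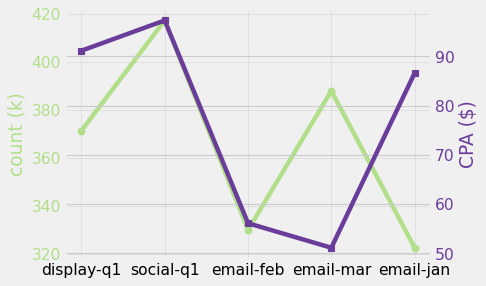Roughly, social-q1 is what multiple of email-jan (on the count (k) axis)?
≈ 1.31×

social-q1 ≈ 420, email-jan ≈ 320; 420/320 ≈ 1.31.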